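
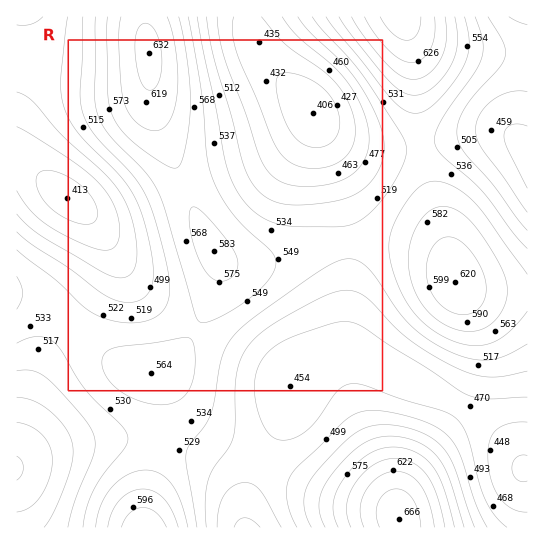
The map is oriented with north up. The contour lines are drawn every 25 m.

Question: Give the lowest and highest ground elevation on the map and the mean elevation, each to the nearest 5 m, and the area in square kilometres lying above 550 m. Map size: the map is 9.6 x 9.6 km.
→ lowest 405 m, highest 665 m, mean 520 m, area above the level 24.6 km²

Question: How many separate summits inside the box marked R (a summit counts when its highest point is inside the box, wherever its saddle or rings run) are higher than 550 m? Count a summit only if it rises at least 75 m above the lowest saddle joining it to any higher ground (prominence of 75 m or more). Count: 1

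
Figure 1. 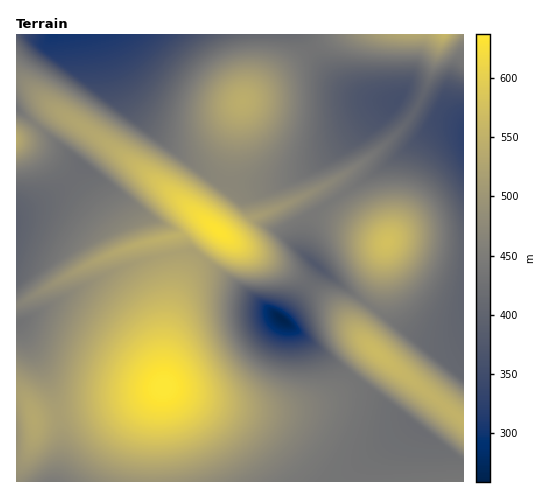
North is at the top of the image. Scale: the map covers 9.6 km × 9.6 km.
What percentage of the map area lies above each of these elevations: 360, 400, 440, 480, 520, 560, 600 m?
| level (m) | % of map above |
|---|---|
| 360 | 94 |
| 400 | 86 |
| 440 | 65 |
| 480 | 44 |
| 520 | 26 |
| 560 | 11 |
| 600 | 4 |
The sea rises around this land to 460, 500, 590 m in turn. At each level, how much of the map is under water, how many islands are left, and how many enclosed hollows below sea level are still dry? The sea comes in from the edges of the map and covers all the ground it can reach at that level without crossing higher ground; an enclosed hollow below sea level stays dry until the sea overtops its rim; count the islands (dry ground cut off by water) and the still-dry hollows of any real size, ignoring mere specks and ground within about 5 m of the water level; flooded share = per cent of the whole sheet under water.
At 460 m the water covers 46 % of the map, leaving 1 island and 0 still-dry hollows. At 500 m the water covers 65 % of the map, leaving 2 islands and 0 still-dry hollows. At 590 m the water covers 94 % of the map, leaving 2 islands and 0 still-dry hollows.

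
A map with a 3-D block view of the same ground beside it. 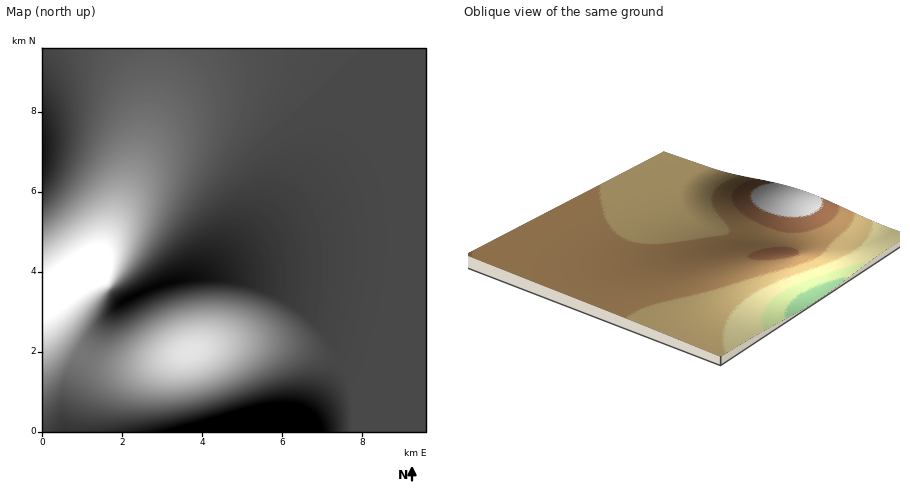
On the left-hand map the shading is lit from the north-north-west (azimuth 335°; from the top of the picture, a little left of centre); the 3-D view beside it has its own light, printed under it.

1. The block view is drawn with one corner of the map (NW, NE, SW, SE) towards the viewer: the NW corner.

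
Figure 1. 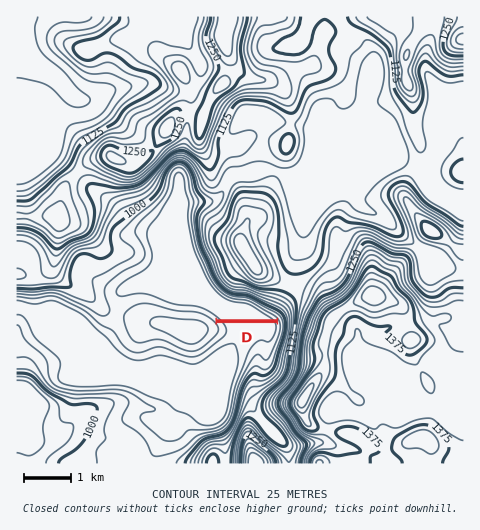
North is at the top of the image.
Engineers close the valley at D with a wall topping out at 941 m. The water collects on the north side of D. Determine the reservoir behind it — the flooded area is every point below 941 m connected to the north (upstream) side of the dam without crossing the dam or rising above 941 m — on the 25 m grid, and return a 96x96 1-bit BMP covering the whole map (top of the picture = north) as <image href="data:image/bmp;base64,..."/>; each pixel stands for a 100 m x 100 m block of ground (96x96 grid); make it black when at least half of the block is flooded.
<image width="96" height="96" href="data:image/bmp;base64,Qk2+BAAAAAAAAD4AAAAoAAAAYAAAAGAAAAABAAEAAAAAAIAEAAATCwAAEwsAAAIAAAAAAAAA////AAAAAAAAAAAAAAAAAAAAAAAAAAAAAAAAAAAAAAAAAAAAAAAAAAAAAAAAAAAAAAAAAAAAAAAAAAAAAAAAAAAAAAAAAAAAAAAAAAAAAAAAAAAAAAAAAAAAAAAAAAAAAAAAAAAAAAAAAAAAAAAAAAAAAAAAAAAAAAAAAAAAAAAAAAAAAAAAAAAAAAAAAAAAAAAAAAAAAAAAAAAAAAAAAAAAAAAAAAAAAAAAAAAAAAAAAAAAAAAAAAAAAAAAAAAAAAAAAAAAAAAAAAAAAAAAAAAAAAAAAAAAAAAAAAAAAAAAAAAAAAAAAAAAAAAAAAAAAAAAAAAAAAAAAAAAAAAAAAAAAAAAAAAAAAAAAAAAAAAAAAAAAAAAAAAAAAAAAAAAAAAAAAAAAAAAAAAAAAAAAAAAAAAAAAAAAAAAAAAAAAAAAAAAAAAAAAAAAAAAAAAAAAAAAAAAAAAAAAAAAAAAAAAAAAAAAAAAAAAAAAAAAAAAAAAAAAAAAAAAAAAAAAAAAD/+AAAAAAAAAAAAAP/8AAAAAAAAAAAAf//wAAAAAAAAAAcD///AAAAAAAAAAA////wAAAAAAAAAAA////AAAAAAAAAAAA///+AAAAAAAAAAAA///8AAAAAAAAAAAAP//8AAAAAAAAAAAAH//4AAAAAAAAAAAAD//4AAAAAAAAAAAAAf/wAAAAAAAAAAAAAP/wAAAAAAAAAAAAAP/gAAAAAAAAAAAAAP/gAAAAAAAAAAAAAP/AAAAAAAAAAAAAAf/AAAAAAAAAAAAAAf/AAAAAAAAAAAAAAf/AAAAAAAAAAAAAAf/AAAAAAAAAAAAAAf/AAAAAAAAAAAAAAP+AAAAAAAAAAAAAAH+AAAAAAAAAAAAAAD/AAAAAAAAAAAAAAB/AAAAAAAAAAAAAAA/AAAAAAAAAAAAAAA+AAAAAAAAAAAAAAAeAAAAAAAAAAAAAAAeAAAAAAAAAAAAAAAeAAAAAAAAAAAAAAAeAAAAAAAAAAAAAAAMAAAAAAAAAAAAAAAAAAAAAAAAAAAAAAAAAAAAAAAAAAAAAAAAAAAAAAAAAAAAAAAAAAAAAAAAAAAAAAAAAAAAAAAAAAAAAAAAAAAAAAAAAAAAAAAAAAAAAAAAAAAAAAAAAAAAAAAAAAAAAAAAAAAAAAAAAAAAAAAAAAAAAAAAAAAAAAAAAAAAAAAAAAAAAAAAAAAAAAAAAAAAAAAAAAAAAAAAAAAAAAAAAAAAAAAAAAAAAAAAAAAAAAAAAAAAAAAAAAAAAAAAAAAAAAAAAAAAAAAAAAAAAAAAAAAAAAAAAAAAAAAAAAAAAAAAAAAAAAAAAAAAAAAAAAAAAAAAAAAAAAAAAAAAAAAAAAAAAAAAAAAAAAAAAAAAAAAAAAAAAAAAAAAAAAAAAAAAAAAAAAAAAAAAAAAAAAAAAAAAAAAAAAAAAAAAAAAAAAAAAAAAAAAAAAAAAAAAAAAAAAAAAAAAAAAAAAAAAAAAAAAAAAAAAAAAAAAAAAAAAAAAAAAAAAAAAAAAAAAAAAAAAAAAAAAAAAAAAA="/>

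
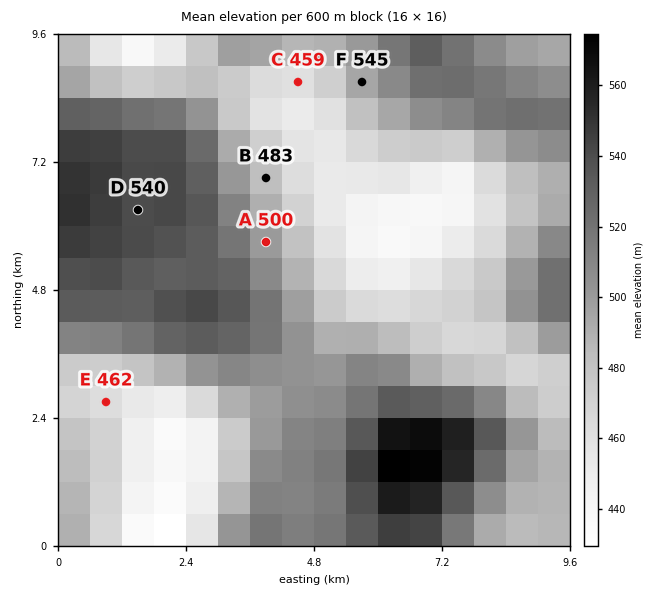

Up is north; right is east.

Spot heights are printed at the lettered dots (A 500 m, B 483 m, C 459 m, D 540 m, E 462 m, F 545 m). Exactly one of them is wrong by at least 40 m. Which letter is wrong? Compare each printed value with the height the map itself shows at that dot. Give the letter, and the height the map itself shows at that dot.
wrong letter F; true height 495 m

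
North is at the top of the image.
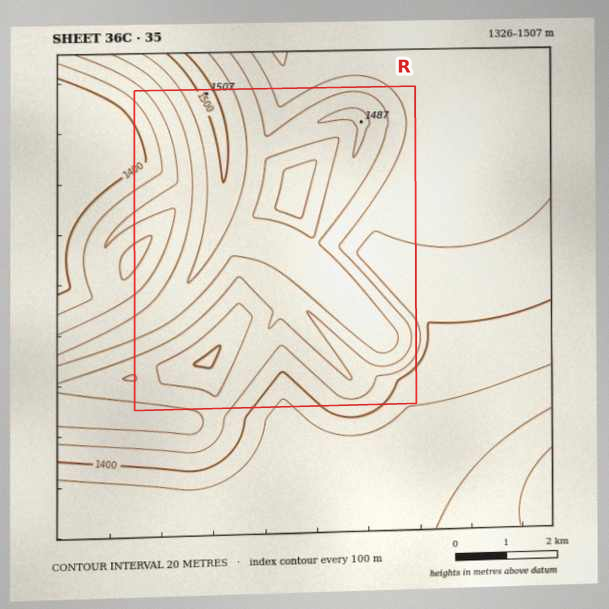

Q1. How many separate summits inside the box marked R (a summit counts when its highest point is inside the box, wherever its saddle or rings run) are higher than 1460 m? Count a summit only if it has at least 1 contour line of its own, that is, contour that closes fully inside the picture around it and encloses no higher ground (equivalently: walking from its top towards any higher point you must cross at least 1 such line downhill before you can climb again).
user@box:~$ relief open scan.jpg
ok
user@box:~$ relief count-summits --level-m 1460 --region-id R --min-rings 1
1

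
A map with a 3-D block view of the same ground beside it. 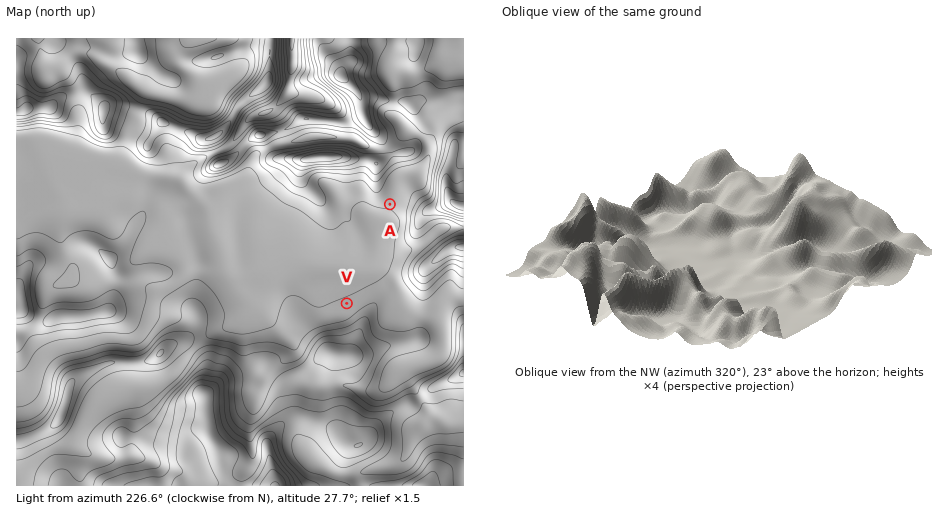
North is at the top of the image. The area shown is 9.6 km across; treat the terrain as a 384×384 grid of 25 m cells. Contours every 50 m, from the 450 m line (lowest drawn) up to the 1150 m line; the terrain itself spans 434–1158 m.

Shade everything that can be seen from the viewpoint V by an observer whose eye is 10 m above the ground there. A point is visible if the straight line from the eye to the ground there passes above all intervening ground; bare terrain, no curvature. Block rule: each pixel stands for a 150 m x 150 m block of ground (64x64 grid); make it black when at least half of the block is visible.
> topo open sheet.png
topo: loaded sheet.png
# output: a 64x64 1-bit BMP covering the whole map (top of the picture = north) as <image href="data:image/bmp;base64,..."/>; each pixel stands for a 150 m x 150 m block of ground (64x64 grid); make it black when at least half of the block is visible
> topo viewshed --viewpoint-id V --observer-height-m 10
<image width="64" height="64" href="data:image/bmp;base64,Qk0+AgAAAAAAAD4AAAAoAAAAQAAAAEAAAAABAAEAAAAAAAACAAATCwAAEwsAAAIAAAAAAAAA////AAAAAAAAAAAAAAAAAAAAAAAAAAAAAAAAAAAAAAAAAAAAAAAAAAAAAAAAAAAAAAAAAAAAAAAAAAAMAAAAAAAAAAwAAAAAAAAADAAAAAAAAAAcAAAAAAAAAB4AAAAAAAAAHgAAAAAAAAAfAAAAAAAAAB8AAAAAAAAAPwAAAAAAAAA/AAAAAAAAAB8AAAAAAAAAH4gAAAAAAAYfvAAAAAAAB5/8AwAAAAAH//wPAAAAAAP4AB8AAAAAAHgAP4AAAAAAOAD/wAAABAA8AP/AAMAEAHwB/8AAwAQAfAH/4ADAAAB8Af/wAOACADwA//jA4APAP+D//8BgA/5/////wDADDn3////gMAcAOf////AAB8B5////+AAZwHn////YAAD48f///8AAAH3x////wAAAfeH//7/HAAA84f//P/8AAD/h/////wAAH+D///+MAAAP4P/n/4wAAABwf8f7CAAAADwfz/oIAAAAHx///xgAAD4P////mAAAPgPP/8fcAAc8AcAAA/wAPhwAwAAAHAH+GAhgAAAc/4wIBgAAIBj/DAACAABgCP8MAAAAAEAMfg4AAAAAAAQkBgAAAAAABAAAAAAAAAAAAAAAAAAAAAAAAAAAAAAAAAAAAAAAAAAAAAAAAAAAAAAAAAAAAAAAAAAAAAAAAAAAAAAAAAAAAAAAAAAAAAAAAA=="/>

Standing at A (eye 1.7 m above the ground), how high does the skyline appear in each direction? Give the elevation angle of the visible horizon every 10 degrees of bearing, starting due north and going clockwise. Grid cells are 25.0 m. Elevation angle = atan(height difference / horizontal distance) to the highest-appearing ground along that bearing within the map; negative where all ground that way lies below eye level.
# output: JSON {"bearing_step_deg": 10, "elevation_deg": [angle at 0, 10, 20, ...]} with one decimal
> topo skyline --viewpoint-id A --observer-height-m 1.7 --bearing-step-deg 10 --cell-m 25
{"bearing_step_deg": 10, "elevation_deg": [8.3, 7.8, 7.6, 4.6, 5.2, 8.6, 11.8, 14.7, 16.3, 16.7, 14.9, 14.6, 13.3, 11.4, 9.2, 8.5, 5.7, 3.3, 2.5, 3.6, 4.2, 3.4, 4.0, 2.1, 1.5, 0.9, 0.8, 1.8, 2.5, 4.9, 9.6, 11.5, 10.5, 10.2, 12.3, 10.9]}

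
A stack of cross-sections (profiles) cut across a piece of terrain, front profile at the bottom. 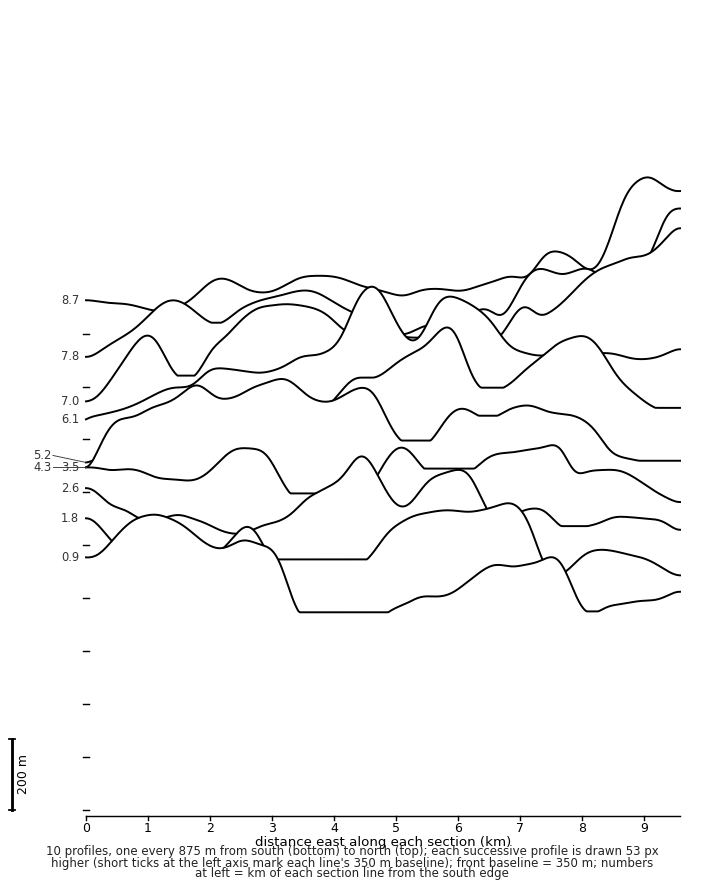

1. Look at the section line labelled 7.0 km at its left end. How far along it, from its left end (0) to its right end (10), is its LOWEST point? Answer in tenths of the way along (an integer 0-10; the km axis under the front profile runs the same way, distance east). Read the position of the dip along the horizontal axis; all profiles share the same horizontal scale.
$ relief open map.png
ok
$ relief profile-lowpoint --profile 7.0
0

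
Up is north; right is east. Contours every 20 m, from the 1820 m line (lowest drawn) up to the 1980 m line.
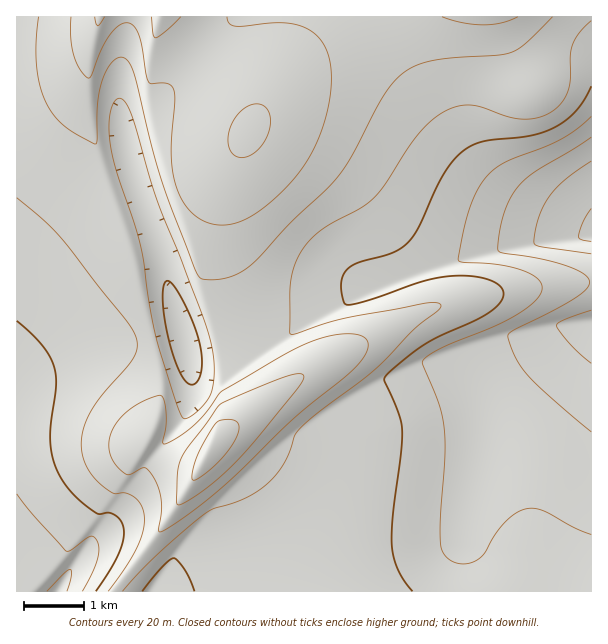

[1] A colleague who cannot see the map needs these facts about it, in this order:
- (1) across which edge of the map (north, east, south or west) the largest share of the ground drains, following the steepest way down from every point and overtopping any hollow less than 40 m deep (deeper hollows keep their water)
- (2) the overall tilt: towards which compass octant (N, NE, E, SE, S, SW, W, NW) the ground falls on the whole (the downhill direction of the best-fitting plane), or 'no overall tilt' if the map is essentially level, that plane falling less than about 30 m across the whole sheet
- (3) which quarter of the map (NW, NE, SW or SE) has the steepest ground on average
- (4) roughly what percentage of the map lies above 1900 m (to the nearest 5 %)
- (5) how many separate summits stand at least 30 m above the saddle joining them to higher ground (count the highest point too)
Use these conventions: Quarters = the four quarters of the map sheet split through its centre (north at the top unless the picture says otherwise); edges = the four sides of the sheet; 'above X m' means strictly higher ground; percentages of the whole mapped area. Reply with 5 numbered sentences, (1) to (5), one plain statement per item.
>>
(1) The largest share of the runoff leaves by the eastern edge.
(2) Overall the map slopes down towards the south-east.
(3) The steepest ground, on average, is in the south-west quarter.
(4) Ground above 1900 m makes up about 70 % of the sheet.
(5) There are 2 summits with 30 m or more of prominence.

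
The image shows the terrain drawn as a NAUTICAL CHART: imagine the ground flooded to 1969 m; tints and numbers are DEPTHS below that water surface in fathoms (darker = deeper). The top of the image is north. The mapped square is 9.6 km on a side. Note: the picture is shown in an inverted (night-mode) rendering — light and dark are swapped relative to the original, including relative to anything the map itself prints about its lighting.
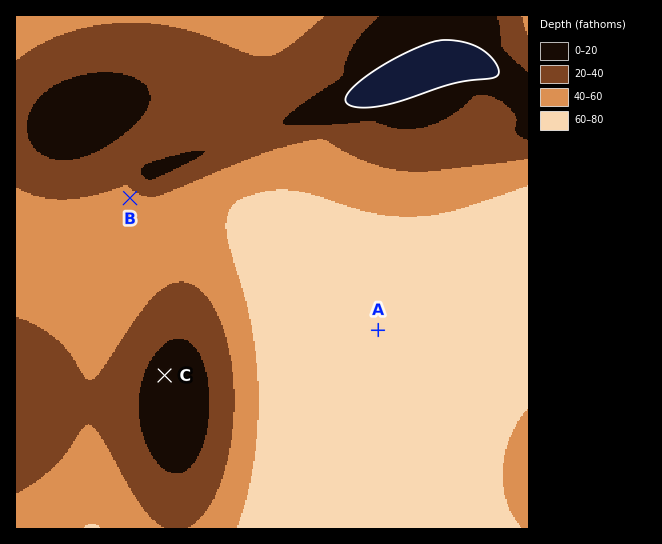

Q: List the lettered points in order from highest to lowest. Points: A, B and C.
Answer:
C B A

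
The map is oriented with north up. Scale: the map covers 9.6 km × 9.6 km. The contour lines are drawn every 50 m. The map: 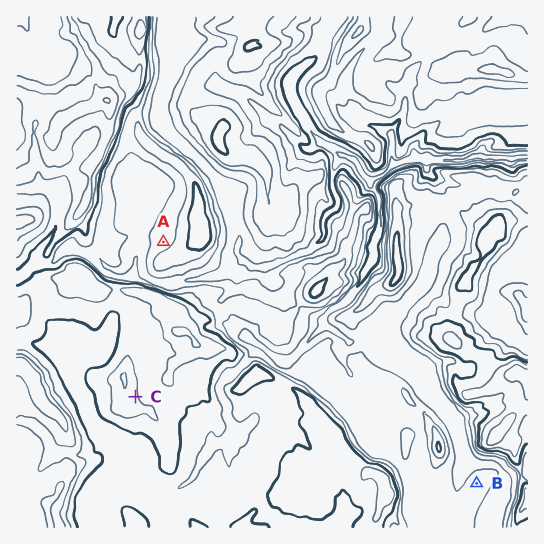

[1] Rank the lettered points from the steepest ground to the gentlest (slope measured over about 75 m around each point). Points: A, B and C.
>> C A B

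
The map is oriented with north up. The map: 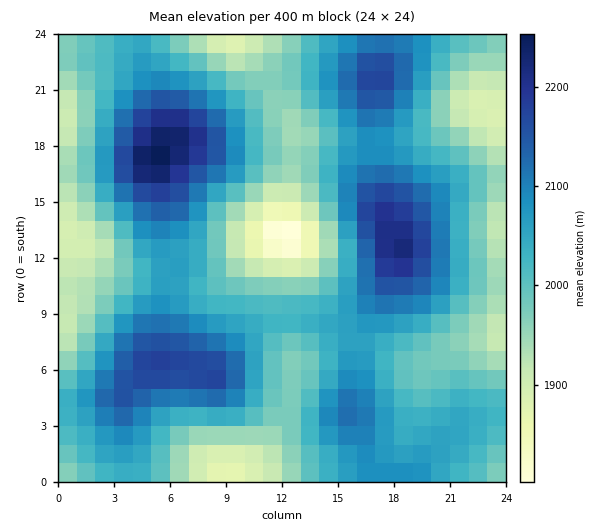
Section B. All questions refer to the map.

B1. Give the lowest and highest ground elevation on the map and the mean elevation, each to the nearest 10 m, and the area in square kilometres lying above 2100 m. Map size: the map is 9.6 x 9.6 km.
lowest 1790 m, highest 2260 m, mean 2030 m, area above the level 19.8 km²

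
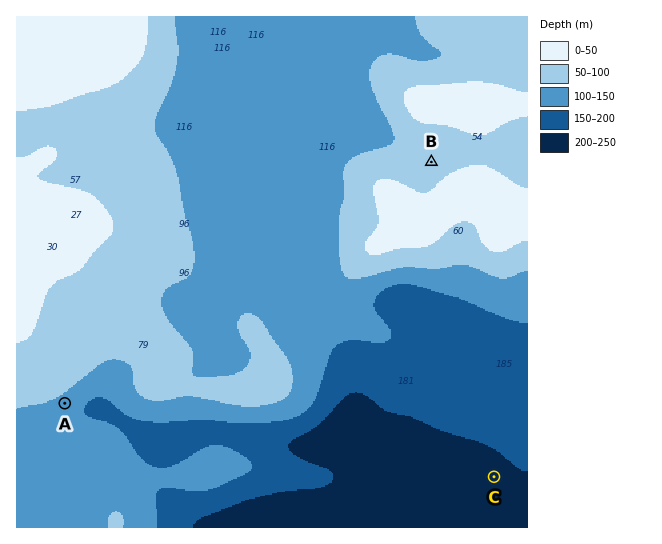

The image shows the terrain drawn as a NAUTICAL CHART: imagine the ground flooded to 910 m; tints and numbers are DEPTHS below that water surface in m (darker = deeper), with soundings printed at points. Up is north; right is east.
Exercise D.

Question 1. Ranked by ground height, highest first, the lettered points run B A C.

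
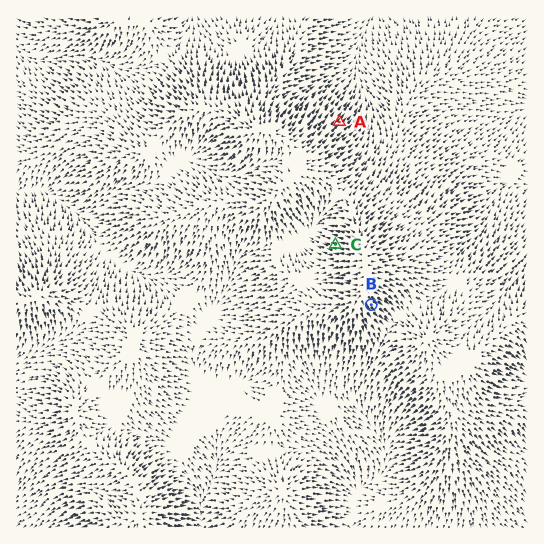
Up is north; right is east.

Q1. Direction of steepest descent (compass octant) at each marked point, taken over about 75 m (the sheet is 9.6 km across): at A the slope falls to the NE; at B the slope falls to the SE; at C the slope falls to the W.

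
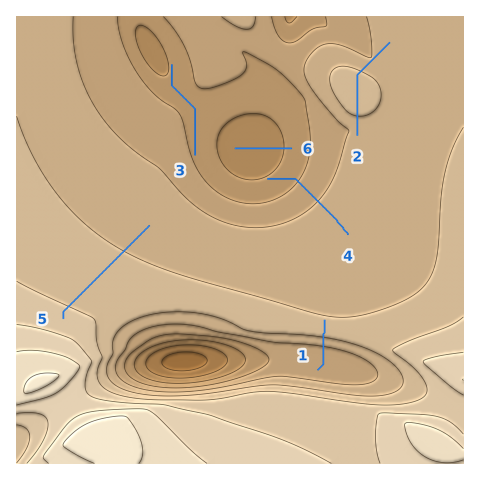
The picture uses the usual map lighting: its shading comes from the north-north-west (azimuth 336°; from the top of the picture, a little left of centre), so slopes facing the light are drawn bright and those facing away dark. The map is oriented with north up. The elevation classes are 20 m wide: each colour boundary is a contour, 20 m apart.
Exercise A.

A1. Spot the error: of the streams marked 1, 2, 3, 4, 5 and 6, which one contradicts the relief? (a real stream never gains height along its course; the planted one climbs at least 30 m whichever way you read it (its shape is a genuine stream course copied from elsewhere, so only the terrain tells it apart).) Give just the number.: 2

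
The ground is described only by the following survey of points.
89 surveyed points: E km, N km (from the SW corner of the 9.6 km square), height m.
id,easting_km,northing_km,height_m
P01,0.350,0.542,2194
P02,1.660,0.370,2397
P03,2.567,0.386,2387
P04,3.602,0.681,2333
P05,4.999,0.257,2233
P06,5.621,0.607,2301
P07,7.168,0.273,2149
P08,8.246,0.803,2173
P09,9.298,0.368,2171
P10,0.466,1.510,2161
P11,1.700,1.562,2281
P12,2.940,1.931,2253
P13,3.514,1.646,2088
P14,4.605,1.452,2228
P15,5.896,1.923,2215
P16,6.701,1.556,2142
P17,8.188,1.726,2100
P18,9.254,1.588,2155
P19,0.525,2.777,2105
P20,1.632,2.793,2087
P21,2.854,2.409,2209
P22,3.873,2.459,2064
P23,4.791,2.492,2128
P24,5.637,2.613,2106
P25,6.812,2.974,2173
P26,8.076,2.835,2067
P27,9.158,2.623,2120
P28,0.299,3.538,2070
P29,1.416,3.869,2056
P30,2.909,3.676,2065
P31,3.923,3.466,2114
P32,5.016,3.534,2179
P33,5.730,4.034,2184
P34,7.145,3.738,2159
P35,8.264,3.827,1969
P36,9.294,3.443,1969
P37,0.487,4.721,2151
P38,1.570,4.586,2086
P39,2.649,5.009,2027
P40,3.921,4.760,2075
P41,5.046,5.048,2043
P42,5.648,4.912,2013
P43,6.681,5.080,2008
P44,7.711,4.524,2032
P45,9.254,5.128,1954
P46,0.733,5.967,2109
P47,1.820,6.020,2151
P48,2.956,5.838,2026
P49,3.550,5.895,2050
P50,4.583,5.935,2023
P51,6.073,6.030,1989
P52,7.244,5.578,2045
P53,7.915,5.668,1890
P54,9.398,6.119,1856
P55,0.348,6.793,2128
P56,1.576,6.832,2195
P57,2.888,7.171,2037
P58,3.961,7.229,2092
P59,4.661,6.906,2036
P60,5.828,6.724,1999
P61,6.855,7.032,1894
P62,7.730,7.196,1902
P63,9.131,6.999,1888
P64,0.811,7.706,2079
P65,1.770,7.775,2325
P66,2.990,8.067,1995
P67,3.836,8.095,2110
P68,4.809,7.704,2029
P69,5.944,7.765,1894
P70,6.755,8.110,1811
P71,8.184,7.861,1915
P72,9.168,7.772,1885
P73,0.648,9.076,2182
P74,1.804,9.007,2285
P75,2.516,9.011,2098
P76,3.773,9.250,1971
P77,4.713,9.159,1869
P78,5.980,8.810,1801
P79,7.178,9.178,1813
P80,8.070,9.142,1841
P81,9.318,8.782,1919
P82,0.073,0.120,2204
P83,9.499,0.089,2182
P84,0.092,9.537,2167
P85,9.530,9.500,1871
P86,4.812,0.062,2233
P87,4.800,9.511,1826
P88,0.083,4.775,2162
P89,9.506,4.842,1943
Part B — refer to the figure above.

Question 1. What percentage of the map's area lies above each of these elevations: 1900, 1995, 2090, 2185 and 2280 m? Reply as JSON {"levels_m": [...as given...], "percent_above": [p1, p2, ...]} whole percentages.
{"levels_m": [1900, 1995, 2090, 2185, 2280], "percent_above": [88, 77, 46, 16, 7]}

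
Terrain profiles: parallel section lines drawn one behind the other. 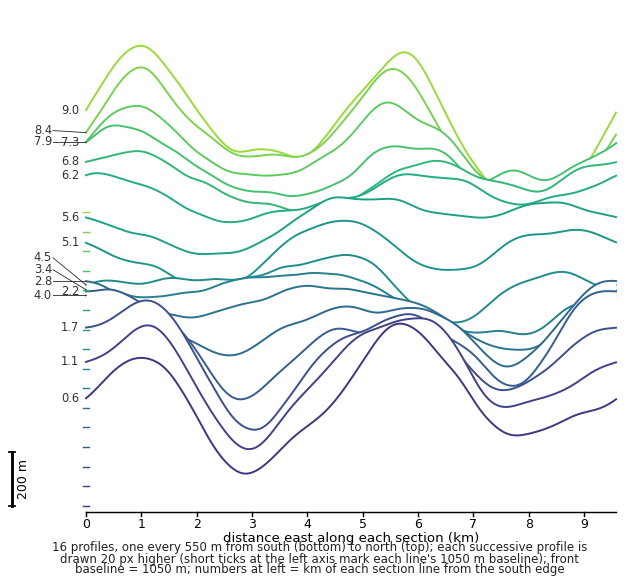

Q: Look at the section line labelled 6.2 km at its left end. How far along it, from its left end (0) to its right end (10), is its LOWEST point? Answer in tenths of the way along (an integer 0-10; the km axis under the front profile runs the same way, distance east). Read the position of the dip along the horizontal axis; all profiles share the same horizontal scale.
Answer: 3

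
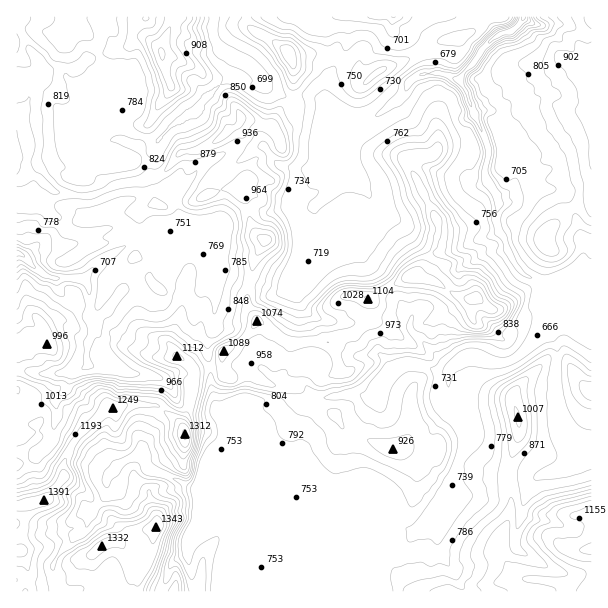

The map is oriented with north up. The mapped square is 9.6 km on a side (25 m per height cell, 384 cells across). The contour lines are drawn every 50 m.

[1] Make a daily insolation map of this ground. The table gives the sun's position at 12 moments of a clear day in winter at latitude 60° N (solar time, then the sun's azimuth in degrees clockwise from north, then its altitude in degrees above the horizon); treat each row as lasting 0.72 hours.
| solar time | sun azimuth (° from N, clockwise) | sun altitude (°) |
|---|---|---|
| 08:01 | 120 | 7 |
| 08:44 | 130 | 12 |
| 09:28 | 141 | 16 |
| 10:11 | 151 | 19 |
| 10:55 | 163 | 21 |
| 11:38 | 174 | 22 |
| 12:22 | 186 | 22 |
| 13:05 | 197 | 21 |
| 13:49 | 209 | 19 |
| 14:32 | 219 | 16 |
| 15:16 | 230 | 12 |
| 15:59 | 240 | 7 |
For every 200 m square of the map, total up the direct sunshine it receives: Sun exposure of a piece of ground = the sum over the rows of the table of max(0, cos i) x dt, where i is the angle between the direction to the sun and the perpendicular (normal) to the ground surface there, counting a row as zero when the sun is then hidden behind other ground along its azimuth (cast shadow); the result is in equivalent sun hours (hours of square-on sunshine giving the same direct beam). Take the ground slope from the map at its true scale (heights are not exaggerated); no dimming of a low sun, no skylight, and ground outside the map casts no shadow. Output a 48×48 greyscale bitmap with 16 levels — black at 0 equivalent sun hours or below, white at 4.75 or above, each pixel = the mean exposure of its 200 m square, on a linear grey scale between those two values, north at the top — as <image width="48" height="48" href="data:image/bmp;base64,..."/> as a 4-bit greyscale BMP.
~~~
<image width="48" height="48" href="data:image/bmp;base64,Qk32BAAAAAAAAHYAAAAoAAAAMAAAADAAAAABAAQAAAAAAIAEAAATCwAAEwsAABAAAAAAAAAAAAAAABEREQAiIiIAMzMzAERERABVVVUAZmZmAHd3dwCIiIgAmZmZAKqqqgC7u7sAzMzMAN3d3QDu7u4A////AFd3qYiJq0ZXh4iIiImIiIhUMxV5qqqXZalnm6mJnVM2h3iIh3eJiIZUIiVVZUMmiNmmi8upi6Mll3eIiId4iYZURImYcxXO7niWEm3IircjiXd4iIh3eHhVVmZ3dK3aiFVDIBE2m8tSSHd3iIh3d1VlZlRVZnl0NHmGMRERN62mRnd3eIiIdneYdlQzRTIWmN7+giIAEkWWZnd3d3iIiJmqh2QzNEVmZ0e7h0AAEBV2d3d3d4mYh3ial3ZWZCEQAAAI2iEzQjSGZ3d3d4iZmImauHiYhTIAABAFlERFECnnZ3d3iIiqqru6qnh4dlQhADATVndiJs24Z3d4iImrvN26q4dmeHZUMkIji6rLaL7rhnd5mYmrzMuYmYVWerh2ZlZEXdzquLy7t3d4mYiaqFRnVWZni8l2indEN+7by3ZXd4h3mpmYUyNWUUZ4mph3mWZTU23N7JJHV3iZmamGU0VmM1d5qXd4moUiMUVYlyBaiXZ4mZUkVWd2VWd5l2d3rXVCEiAAAAB6vu3/7K25h2ZohnZmVXd3mxAAAAAAAARZnduXit3//HVWhmZSEWl3glVUIAAABJuWd2d5mIZ2rbYhaFVCEBaGQbvKUiEViakzW7iJqoiHVa//y5ZnYhFEEnmXUzNmVmEREoqrq8yqzN7pzv7e2TECI0VVd0ZWUwESEBvZIAEmnNla3v//p4ZEVTdGZGRDEAIzI2dyEAJXiYeHm82u+3mFV1IiOHdUIRRENGMAACnLvKiZeMzbnId3h0EiVVhkWYZUVmUxERJZl4re7rdzAoZ4mEIREleYmGd2ZleWQzEAACr/6RATISaIiBA6ulWah2ZmZnmpZEMQAAJGQxACM1vbiQOYvbVZhnZWeJnclVQxAAEQIzESNHvvuMt1R82DVXdnd3nvllVDISIRV0ElVIqoqe2quHiHZ2Znd4lmZmZmVUMjaZdTNFZ4isz8ZVaLypiJh4QBRmZmZVNHmGZmRUNZre+2eIiJvuzuu7ZDRWZmVVaaczNFI0M1m2Z83duXVkiv/9q3ZmZWZnm8UzRERWQzacqlITndyHZDWZh8hmZmZ4mpVFQzmIdniHhDRVITatl0ZDZlh2Vmd4u2Vmd3qod4mXZXd3ZUQG63R0NUiXZnibyYzaiUiYiIiImGd3eJg0i/2JVM6nZ3d3Y0a7mDeIeZmId3d3iWRUECnsyqeHd2VCEAJHdGh4mamHZ3d4dny1EAJrvIWId3ZEIRQ1MoeIiamYd3d4d3SqYzUnYhR4d4hzNFRGQkWImZmViJl4h3aOyFNSEANneKupNFRXNpmJh2eHeZd4h3dr+3UgABepmr/rpFRDOaiYmIiGaniId3eqZsgiNFncqZe/1xERSYmJmaqTdnipd3nKvXQzRp3KqHU4z8mdMWiZmahmcxJHrMu5dERHrNx4mFUwBL3coTRVV3VnI1UzVaxlWIab36IhI0NCEkiqtxABRCZXVnd3dnUVl1WbxgAREjI1NmVFe3EBEUN4mYd4eHZWm5VWIAE0VDEBE1VERr1AaImQ=="/>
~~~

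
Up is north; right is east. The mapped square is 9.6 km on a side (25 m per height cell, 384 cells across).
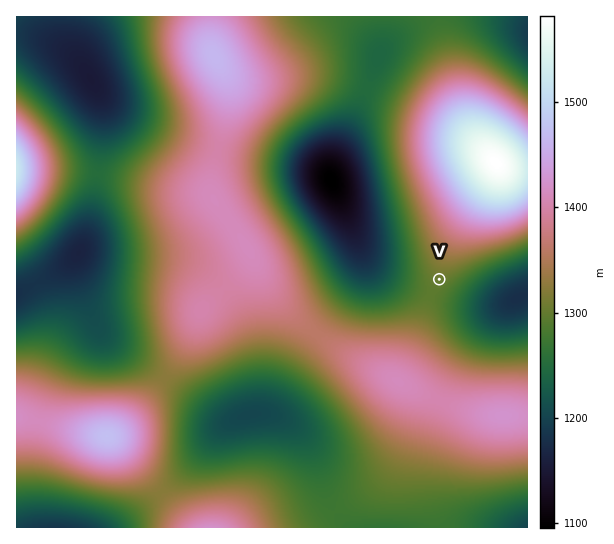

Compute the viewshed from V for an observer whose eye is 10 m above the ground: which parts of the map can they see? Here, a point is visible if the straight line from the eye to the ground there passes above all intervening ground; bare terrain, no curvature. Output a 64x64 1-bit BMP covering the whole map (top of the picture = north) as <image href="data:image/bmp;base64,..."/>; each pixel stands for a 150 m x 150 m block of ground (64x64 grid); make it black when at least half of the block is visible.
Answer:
<image width="64" height="64" href="data:image/bmp;base64,Qk0+AgAAAAAAAD4AAAAoAAAAQAAAAEAAAAABAAEAAAAAAAACAAATCwAAEwsAAAIAAAAAAAAA////AAAAAAAAAAAAAAAAAAAAAAAAAAAAAAAAAAAAAAAAAAAAAAAAAAAAAAAAAAAAAAAAAAAAAAAAAAAAAAAAAAAAAAAAAAAAAAAAAAAAAAAAAAAAAAAAAAAEAAAAAAAAAAwAAAAAAAAAHgAAAAAAAAA8AAAAAAAAAAAAAAAAAAAAAAAAAAAAfgAAAAAAAAH/AAAAAAAAB/8AAAAAAAAf/wAAAAAAAH//AAAAAAAB//8AAAAAAA///wAAAAAAP///AAAAAAD///8AAAAAA////wAAAAAP////AAAAAB////8AAAAAP///BwAAAAB///4BAAAAAP/4/gAAAAAA/+A+AAAAAAH/wB4AAAAAAf+AH4AAAAAB/4Af/wAAAAP/AA/+AAAAA/4AD/4AAAAH/gAP/gAAAAf8AA/+AAAAD/wAH/4AAAAf+AAf/AAAAB/wAB/8AAAAP/AAH/gAAAA/4AA/8AAAAH/gAD/gAAAAf+AAH4AAAAA/4AAAAAAAAD/gAAAAAAAAP+AAAAAAAAA/8AAAAAAAAD/wAAAAAAAAP/gAAAAAAAA//AAAAAAAAD/8AAAAAAAAP/4AAAAAAAA//gAAAAAAAD/+AAAAAAAAP/4AAAAAAAA//gAAAAAAABwMAAAAAAAAHAAAAAAAAAAIAAAAAAAAAAAAAAAAAAAAAAAAAAAAAAAAAAAAAA=="/>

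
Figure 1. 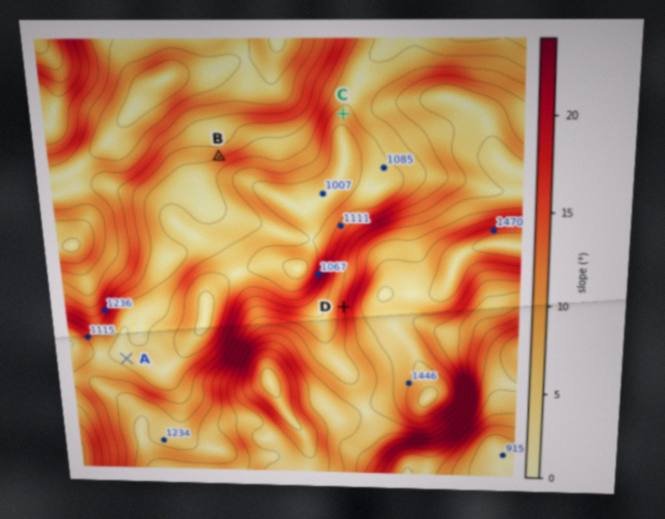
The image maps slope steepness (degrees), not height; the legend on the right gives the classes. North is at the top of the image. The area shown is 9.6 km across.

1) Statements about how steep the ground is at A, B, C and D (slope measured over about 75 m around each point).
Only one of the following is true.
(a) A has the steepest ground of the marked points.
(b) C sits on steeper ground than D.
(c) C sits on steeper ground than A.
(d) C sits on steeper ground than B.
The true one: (c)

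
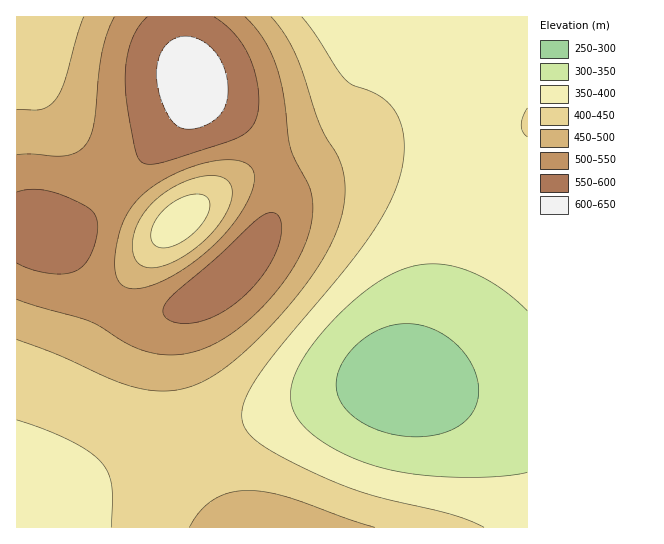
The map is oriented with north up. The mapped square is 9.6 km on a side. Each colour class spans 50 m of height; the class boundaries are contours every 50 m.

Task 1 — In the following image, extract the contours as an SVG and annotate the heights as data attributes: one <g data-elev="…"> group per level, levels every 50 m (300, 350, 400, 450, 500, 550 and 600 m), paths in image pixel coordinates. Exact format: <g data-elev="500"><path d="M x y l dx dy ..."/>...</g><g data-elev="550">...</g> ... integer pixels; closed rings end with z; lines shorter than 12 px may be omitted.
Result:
<g data-elev="300"><path d="M411 437l-28-5-24-11-10-8-7-8-4-8-2-10 1-10 4-11 6-11 8-9 11-9 11-6 12-5 12-2 13 0 13 3 12 5 12 8 11 10 8 11 6 13 2 12 0 11-3 10-6 10-7 7-11 6-11 4-14 2z"/></g><g data-elev="350"><path d="M527 472l-34 5-48 0-40-4-35-9-33-14-27-17-9-10-6-8-4-10-1-10 3-14 7-16 11-19 16-19 20-21 20-17 19-12 17-8 15-4 15-1 14 1 16 4 18 7 16 10 16 11 14 14"/></g><g data-elev="400"><path d="M484 527l-29-12-80-19-44-15-37-18-29-16-15-12-7-10-1-8 1-10 3-10 7-14 21-29 70-84 28-37 21-38 7-17 3-17 1-15-1-13-3-12-6-11-7-8-8-6-26-11-7-5-9-11-23-36-12-16"/><path d="M17 420l28 9 25 12 19 10 12 11 7 11 4 12 0 14-1 28"/><path d="M159 247l-6-4-2-9 3-11 8-12 12-9 13-6 12-2 8 4 3 5-1 8-5 10-7 9-10 8-10 7-10 3z"/><path d="M527 108l-4 9-2 8 2 6 4 6"/></g><g data-elev="450"><path d="M375 527l-89-30-20-5-17-2-19 3-16 6-14 12-11 16"/><path d="M17 339l39 15 50 23 21 8 27 6 24-1 25-9 28-18 35-32 33-38 22-31 15-29 8-27 1-25-6-23-14-23-7-14-22-66-11-21-14-17"/><path d="M147 267l-7-2-5-6-2-6-1-10 2-9 4-11 12-18 19-15 22-11 22-3 8 1 7 4 4 9-2 13-7 15-12 16-16 15-18 11-16 7z"/><path d="M84 17l-19 64-8 17-7 7-8 4-25 1"/></g><g data-elev="500"><path d="M17 299l73 22 35 21 16 8 16 4 17 1 25-5 26-12 26-20 26-28 17-24 12-24 6-23 0-20-3-14-14-26-5-12-7-53-8-31-12-25-18-21"/><path d="M133 289l-8-2-7-6-3-10 0-13 3-19 5-16 6-13 10-12 11-9 15-10 17-8 17-7 16-3 15-1 12 2 8 4 3 5 2 6-4 17-13 23-17 21-23 21-24 16-23 10z"/><path d="M114 17l-6 14-6 19-3 21-5 51-3 13-5 9-8 8-12 4-49-1"/></g><g data-elev="550"><path d="M180 323l18-1 20-7 19-13 18-17 15-21 9-21 2-18-1-7-3-4-8-1-11 6-40 37-49 43-6 10 1 6 6 6z"/><path d="M17 263l14 6 18 4 14 1 12-3 8-5 7-10 5-14 3-15-2-9-3-7-7-5-17-8-15-6-13-2-12-1-12 3"/><path d="M147 17l-9 11-7 15-5 19-1 20 3 28 8 43 5 9 9 2 19-3 65-22 14-8 7-10 3-12 1-15-3-17-5-16-7-14-8-12-11-10-11-8"/></g><g data-elev="600"><path d="M184 129l15-1 16-9 10-12 3-16-3-20-8-17-7-8-8-5-8-4-8-1-12 3-9 7-6 12-3 15 3 18 6 19 9 13z"/></g>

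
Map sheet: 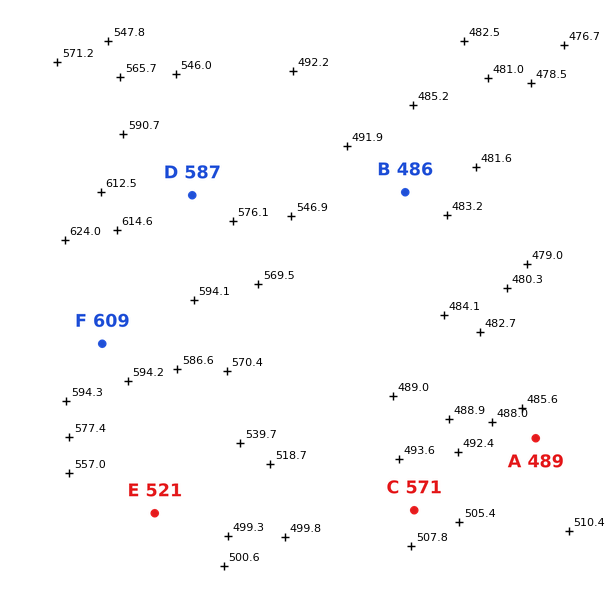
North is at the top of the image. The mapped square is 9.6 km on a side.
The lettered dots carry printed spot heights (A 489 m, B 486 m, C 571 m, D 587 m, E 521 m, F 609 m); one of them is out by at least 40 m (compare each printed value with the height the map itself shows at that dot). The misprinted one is C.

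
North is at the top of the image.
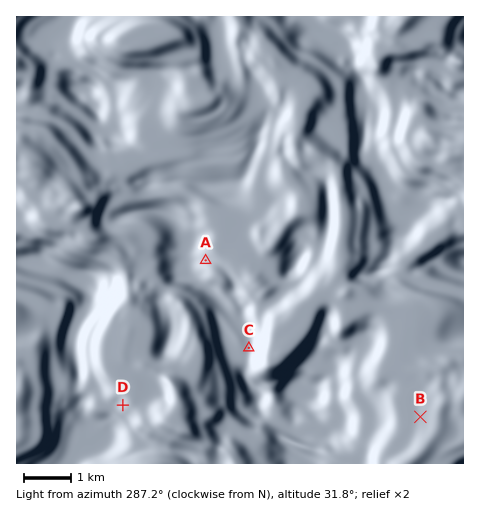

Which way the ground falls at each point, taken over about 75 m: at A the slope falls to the W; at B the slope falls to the W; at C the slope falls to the W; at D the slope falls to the SW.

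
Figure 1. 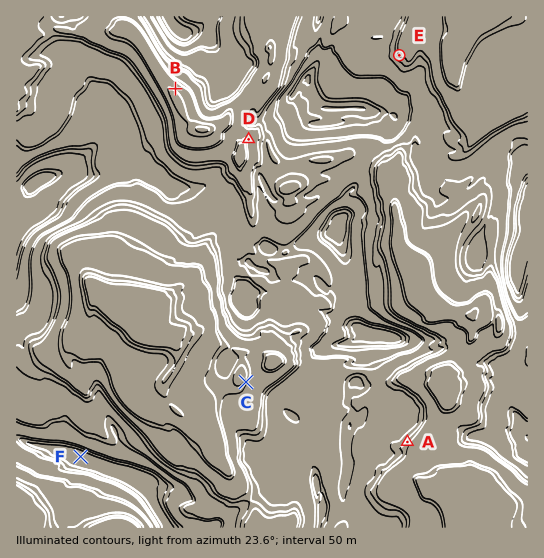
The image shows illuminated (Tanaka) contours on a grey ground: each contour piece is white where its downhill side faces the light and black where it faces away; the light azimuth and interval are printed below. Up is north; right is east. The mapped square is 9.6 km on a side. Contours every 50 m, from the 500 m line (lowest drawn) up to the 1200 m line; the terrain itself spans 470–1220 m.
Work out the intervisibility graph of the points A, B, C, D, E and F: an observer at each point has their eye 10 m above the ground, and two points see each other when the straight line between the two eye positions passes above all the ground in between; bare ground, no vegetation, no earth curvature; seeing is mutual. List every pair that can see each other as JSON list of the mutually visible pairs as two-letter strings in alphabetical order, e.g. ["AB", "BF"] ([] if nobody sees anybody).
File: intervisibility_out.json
["AC", "AD", "BE", "CE", "DE"]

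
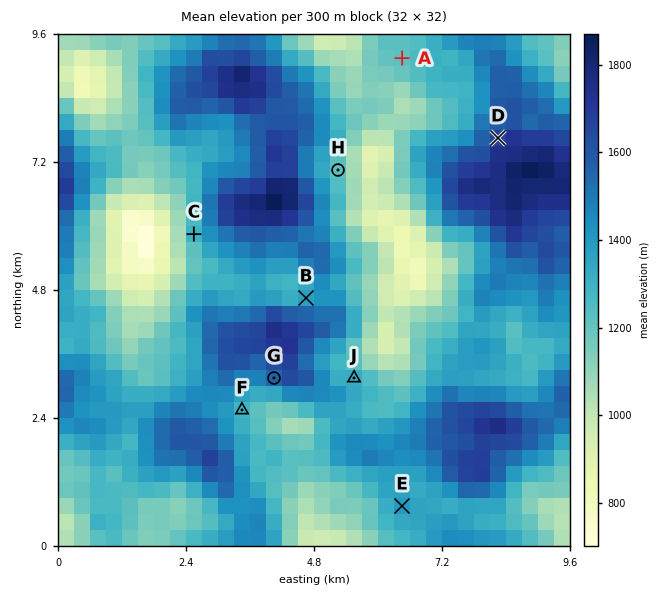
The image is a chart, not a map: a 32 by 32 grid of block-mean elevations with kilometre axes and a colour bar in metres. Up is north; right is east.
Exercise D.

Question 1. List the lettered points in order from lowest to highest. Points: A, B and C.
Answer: A C B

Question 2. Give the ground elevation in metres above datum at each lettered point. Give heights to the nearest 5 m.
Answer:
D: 1690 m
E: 1405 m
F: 1295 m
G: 1570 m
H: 1230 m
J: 1345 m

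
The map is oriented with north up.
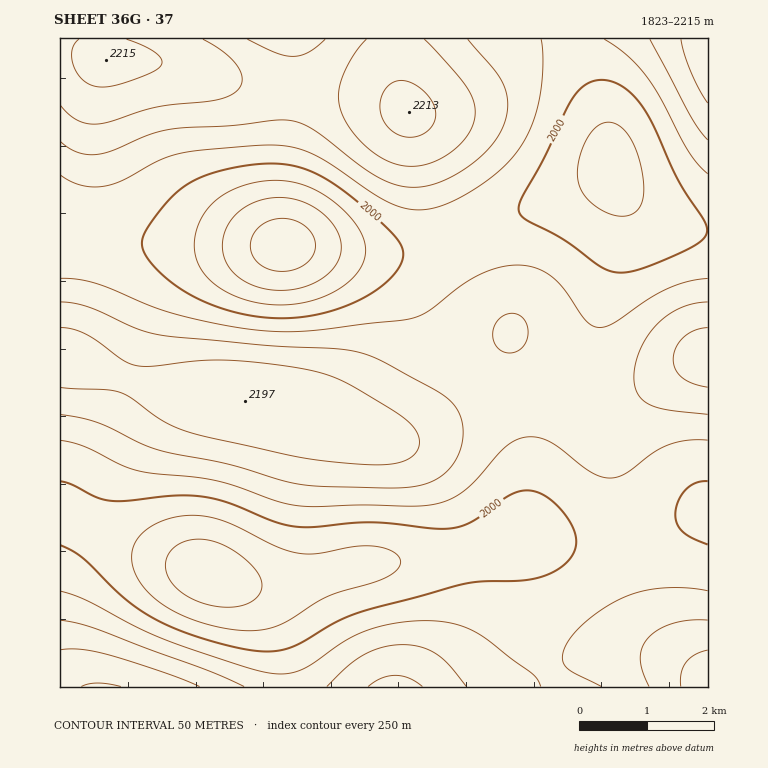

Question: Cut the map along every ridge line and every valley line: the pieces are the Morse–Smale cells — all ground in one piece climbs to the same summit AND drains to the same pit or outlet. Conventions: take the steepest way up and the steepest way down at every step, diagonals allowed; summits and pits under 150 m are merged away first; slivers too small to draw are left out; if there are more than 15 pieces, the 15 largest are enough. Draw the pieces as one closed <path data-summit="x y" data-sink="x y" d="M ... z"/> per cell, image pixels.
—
<path data-summit="106 60" data-sink="283 245" d="M708 38l-648 0 0 194 29 6 49 3 2 2 115 2 1 1 33-1 74 8 44 0 32-7 83-35 49-17 27-14 13-11 1 5 12 21 19 17 27 12 24 5 14 0z"/><path data-summit="245 401" data-sink="283 245" d="M611 169l-13 11-27 14-49 17-83 35-32 7-44 0-74-8-33 1-1-1-115-2-80-10 0 124 9 1 91 32 36 7 35 1 46 7 106 34 14 0 12-3 23-16 52-50 20-25 6-11 2 1 0 3 7 11 21 21 27 18 17 9 19 5 24-4 59-33 22-8 0-127-38-6-27-12-19-17-12-21z"/><path data-summit="245 401" data-sink="209 573" d="M512 334l-28 36-40 40-29 22-18 7-14 0-15-3-46-17-45-14-46-7-35-1-29-5-98-34-9 0 0 154 5 1 55 27 76 27 16 9 29 8 27 2 34-5 64-17 54-3 44-7 31-9 23-10 14 0 17 5 25 4 27 0 26-4 35-10 46-19 0-153-22 7-59 33-24 4-19-5-30-17-14-10-21-21z"/><path data-summit="99 687" data-sink="209 573" d="M708 512l-46 18-35 10-26 4-27 0-25-4-17-5-14 0-23 10-31 9-44 7-54 3-64 17-34 5-27-2-29-8-16-9-76-27-55-27-5 0 0 174 648 0z"/>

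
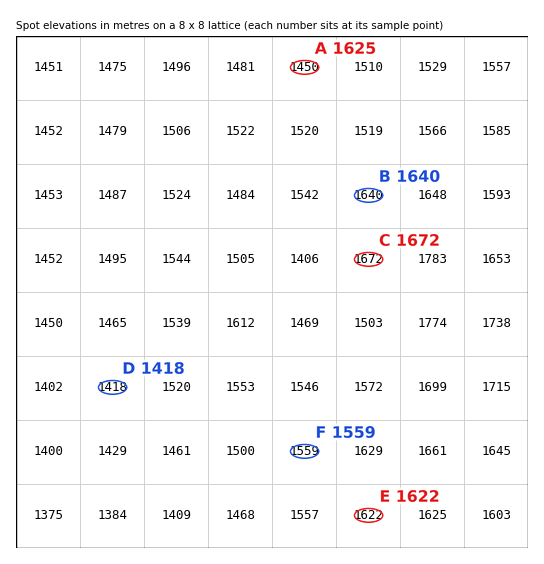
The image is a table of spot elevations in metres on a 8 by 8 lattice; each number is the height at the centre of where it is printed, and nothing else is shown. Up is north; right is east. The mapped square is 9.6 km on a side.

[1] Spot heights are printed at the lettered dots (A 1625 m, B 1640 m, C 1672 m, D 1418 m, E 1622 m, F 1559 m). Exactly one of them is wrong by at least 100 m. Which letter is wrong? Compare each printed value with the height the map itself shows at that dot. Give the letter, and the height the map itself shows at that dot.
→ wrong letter A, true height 1450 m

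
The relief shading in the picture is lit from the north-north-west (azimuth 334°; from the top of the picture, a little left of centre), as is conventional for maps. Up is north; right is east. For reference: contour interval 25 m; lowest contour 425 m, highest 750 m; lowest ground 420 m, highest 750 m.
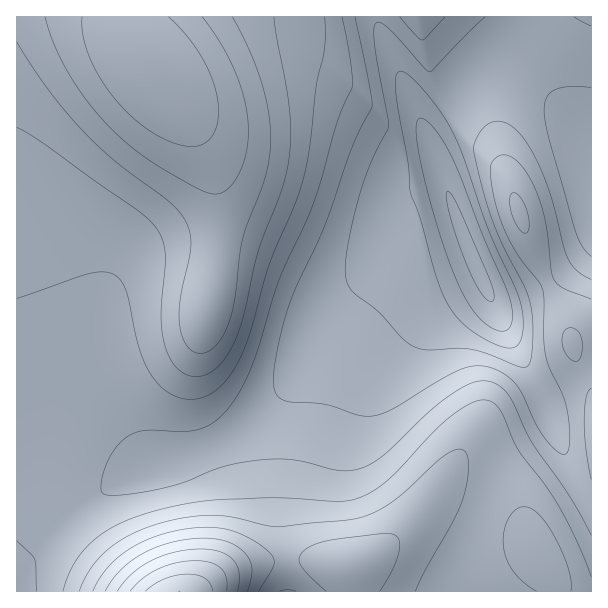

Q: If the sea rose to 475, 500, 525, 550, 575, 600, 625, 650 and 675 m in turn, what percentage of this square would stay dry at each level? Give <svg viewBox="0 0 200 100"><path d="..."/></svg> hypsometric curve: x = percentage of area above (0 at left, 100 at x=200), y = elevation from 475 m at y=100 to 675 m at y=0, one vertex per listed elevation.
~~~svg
<svg viewBox="0 0 200 100"><path d="M187 100l-22-12-21-13-24-13-34-12-31-12-21-13-16-13-8-12"/></svg>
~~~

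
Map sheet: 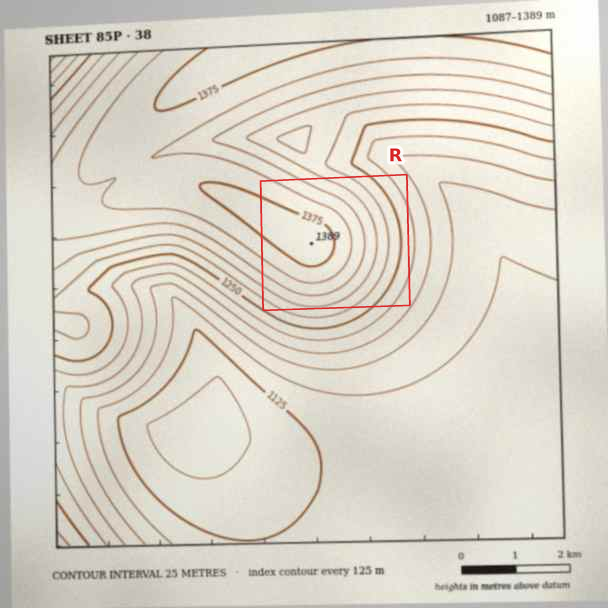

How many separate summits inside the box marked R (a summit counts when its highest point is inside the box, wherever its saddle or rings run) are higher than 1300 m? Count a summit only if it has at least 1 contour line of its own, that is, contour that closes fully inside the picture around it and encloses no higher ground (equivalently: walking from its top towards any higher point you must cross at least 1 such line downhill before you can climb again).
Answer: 1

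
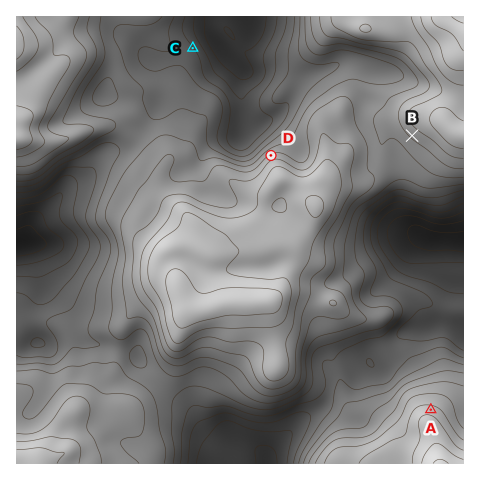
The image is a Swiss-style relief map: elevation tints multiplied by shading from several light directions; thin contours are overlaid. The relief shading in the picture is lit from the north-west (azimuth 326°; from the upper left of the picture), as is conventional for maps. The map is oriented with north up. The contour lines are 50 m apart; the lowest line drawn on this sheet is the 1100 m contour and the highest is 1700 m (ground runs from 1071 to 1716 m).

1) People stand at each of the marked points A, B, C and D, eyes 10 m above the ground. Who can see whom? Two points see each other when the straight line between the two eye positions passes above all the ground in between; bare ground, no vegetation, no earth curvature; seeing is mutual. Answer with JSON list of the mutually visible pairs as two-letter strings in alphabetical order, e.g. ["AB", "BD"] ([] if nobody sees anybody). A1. ["AB", "CD"]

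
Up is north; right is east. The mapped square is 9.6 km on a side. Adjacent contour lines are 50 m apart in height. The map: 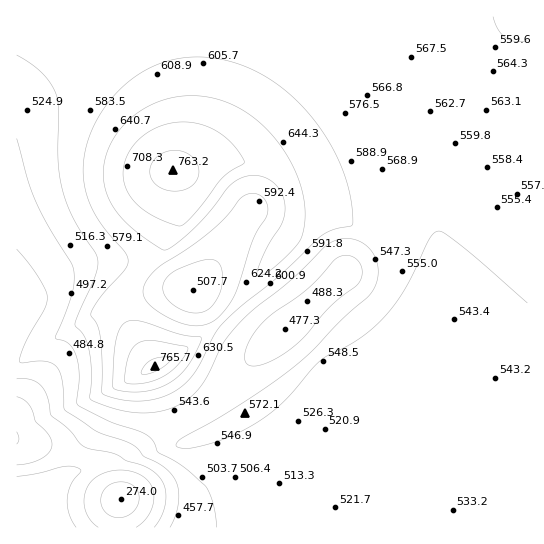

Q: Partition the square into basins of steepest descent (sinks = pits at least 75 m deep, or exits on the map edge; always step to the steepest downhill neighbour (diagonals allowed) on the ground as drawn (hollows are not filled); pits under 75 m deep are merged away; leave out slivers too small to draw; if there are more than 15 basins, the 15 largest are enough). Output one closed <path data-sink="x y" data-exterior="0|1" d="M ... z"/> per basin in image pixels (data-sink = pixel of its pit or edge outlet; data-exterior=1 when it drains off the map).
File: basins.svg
<path data-sink="121 499" data-exterior="0" d="M527 16l-511 1 1 344 8-2 81-51 41-39 16-24 12-30 1-33-2-11 23 0 38-10 15 0 13 4 11 7 13 15 4 12 0 19-7 16-31 49-18 23-24 23-24 19-29 17-39 19-7 6-7 21-20 36-9 23-22 9-3 4-3 14 0 18 3 13 477-1z"/><path data-sink="193 290" data-exterior="0" d="M250 161l-15 0-28 8-34 2 3 11 0 25-7 24-22 38-32 32 21 40 18 26 19-10 24-16 38-35 26-35 28-48 2-24-4-12-13-15-11-7z"/><path data-sink="17 438" data-exterior="1" d="M115 301l-90 58-9 3 1 166 34-1-3-12 0-18 4-16 24-11 5-15 24-44 7-21 7-6 34-17-17-26z"/>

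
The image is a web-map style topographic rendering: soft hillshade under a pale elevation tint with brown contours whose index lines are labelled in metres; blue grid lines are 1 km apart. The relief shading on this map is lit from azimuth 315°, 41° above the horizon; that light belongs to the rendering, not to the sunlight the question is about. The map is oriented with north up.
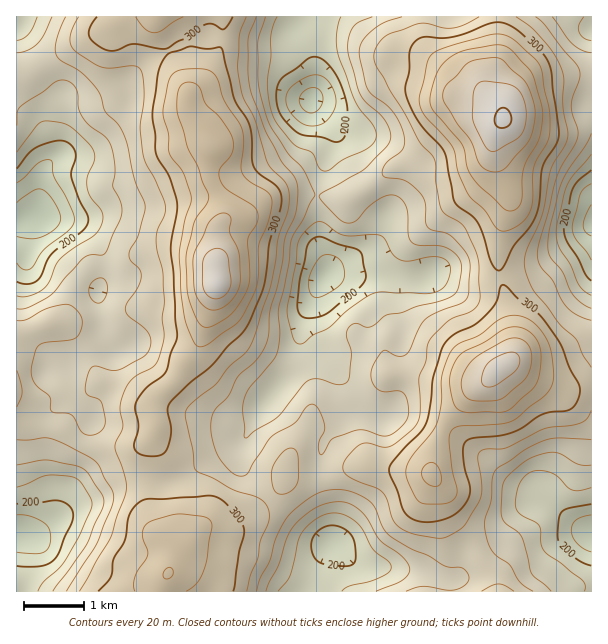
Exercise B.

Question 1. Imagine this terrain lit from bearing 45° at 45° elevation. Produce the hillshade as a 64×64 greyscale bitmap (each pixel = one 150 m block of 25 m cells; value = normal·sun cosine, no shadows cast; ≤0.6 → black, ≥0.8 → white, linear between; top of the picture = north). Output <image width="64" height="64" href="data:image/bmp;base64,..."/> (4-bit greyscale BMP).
<image width="64" height="64" href="data:image/bmp;base64,Qk12CAAAAAAAAHYAAAAoAAAAQAAAAEAAAAABAAQAAAAAAAAIAAATCwAAEwsAABAAAAAAAAAAAAAAABEREQAiIiIAMzMzAERERABVVVUAZmZmAHd3dwCIiIgAmZmZAKqqqgC7u7sAzMzMAN3d3QDu7u4A////AJh3d3d4iHd3d4iIiau6mIiHiJqqqqmqqYh4ms3dy6mqmYiHZ3d3d3d4iYiJq6qZmYiZqqmZmJmYh3eKzMy6qquqqYdmZ3d3d4mZmZmqqZqpmaqpiIdmZ2Z3Z4q7u6qrzLu5dmZmd3d3iZmZmZqqqqqrqphmVDRVVnd4q7u7u83cu6hmZmZ3d2d4iZqZmqq7qrupdlQyI0VWd3mrqru8zdyqhlZmVmdmZ3iJmpiaqqqqqodlQiEjRVZ3ibqqu7vMzIdVZmVVVVZ4iZmpmaqpqqmYdlMhEjRFVneKqqu7q7u6VUVmZVVVVomZmqqauqmZmHdkMiIjNEVWeJqqvLuruohERmZmVVVnmZqqqqu6qpmHdlQyIjMzRWZ4mqu7uqqXZUVWZmZURWiaqruqu7qpmId2VDMzRDRWZniZq7upmXZVZnd2ZUM0aJq7uqq8u6mHd3ZUQzNDNFVWiqq8upmHZVVnd2ZUIjVomqqqq8zLmHeIh2VDNERERGi7vMupmHZmZnd2VUMjRWeJmImrzLqHd4mZdURFVURFi8zMypiHdmZmdmVEMzRVZnd3iau7qHZ4mql2Zmd2VWeszMyod3ZmVVZ2ZURERVVWZniZq7qYd3iaqXd3eJh2eKvMuodnZmVVZmZmVVVmZVZniaqqqqmHeJqph4iauYd4m7uoZmZmZVVmZmZmeId2ZneaqqqqqYeJqqmIiazKiIiauoZVZmZVVWZnd3eZmHZmaJq6qqmZiImqmYmavMqId4mXVEVWZlVFVoiIiamXZVVoq7qqmZmZmZmZmZq7qYdlZ3VERFZ3ZVVnmZmZmYZVRXm7qZmZmqqYiImqmamHdlRWVEREV3dmVniZmZmIdlVWiamYiImqqYd3iaqZh2ZlREVEREVnd3Z3iZqpmIh3ZmeIiIiIiaqYiHiaqph2ZmVEQzNERnh3eIiZu7qYiHd3d4iIiHeJmYiId5qqmGVWZURDNFVnd3iZmarMuYmHeIiImYiHeImYiId3mqmHVWd2ZUNFZmd3iaqqu8uYiYeJqZmYdnd4iIiIh3iZmHdmeIh2RFZ3eIibu7u7upiId5qpmZdWeIiId4iImZmId2eJmXZUV4iJmrzMzLupmId4mpiIdlZ3eIiImZqqmId3d4mYZlVomZmrzdzMupmHd3iZh4dlVmZniImaq7mIh2d3iZhmZ4mqmave7dyqmHZniZh3dlRVRFZ3iaq8upmHd4iZmHd4mqmZrN7u3Kqpd4mZmHdlVVQzRmeJq8zLqph4mZmYeIiamYms3u7bu6mZqqqpd2ZmUyNFZ4m7zcy6mImYiZiJmaqYiaze7cvMuqqqq7l3d3dTEjRXmrvMzLqYiZmaqaqqqod4q83czN26qZmrqHd3d1IRI1eaq7zMupmZmaqqu7qYZWebzMvN3buYiKqXd3d3UgEkaau7zMy6mYiJqqq7qXVEV5q7u83duoZomYd3d3ZCATWbzMzMzLqYd3iZmamHZDRXmru83d26dWeIh3ZmZUIBNpvM3czMuYZmZ3d4iHZTNFeau8zd3qlmeIiYdmZlMQJHq83czdypdVVmZmZmVDIjV5q7zd7tqXeIiZh2d2VCI2is3czN3KhkRWZmVVVDIRNHmqvN3u2pmJmZmHd3ZUQ0aKzMu83bl0M0VWZVVEMiI1aJm83e7aqpmJmHd3dmVERoq7qqvLqGMjRWZmVVVEM0RneKze7cqpmHd3ZndmZlRGiamZq7qYYyRXeHZVVVRDNFZ4rN3cyZh2VVVWZ2Z2RFeJmqq7u6hkNXiIdlVlRDMzRniszMu4h2QzM0VmZmVFZ4mru7vMuWRWeIdlVVRDMzRGeb3cy6d2UzIzRmZVVEVWeau7vN3JdneId2VVRERDNFaLzdzLp3ZDMzRXZVVEREVpq7vN7cqZiIiHZUREVDNEZ5vd3LqHdlRERndlRURERXmrvN7tzLqZmYdlVVVDM0Voq93LqHiHZVVnd2VFQzRFiarN3d3cupmZh2ZndkIjRWirzLqYeId2Zmd2VEQzNEV4mszN3dy5mZmHeId1MiNFaJq6qZiIh2ZlVVVURDNFRXibzM3uy6qZmYiIdlQiIzV4iZmZmZiHZVREVURERFVWiavM3v7Lu6mZh3dlQhESNWd4mqqpmYdlRDRERFVEVWeavN7//tzLmId2VUMhERI1Znmru7uqmHZUNEVVVURFaKrN7//+3bmHdlQzIRERI0Vnmrzd3LqYdlRFVmdkNEZ5q87///7cqHZUMyIQESNFVnirze7suYdmZVZnd2REVoms3///7cuHZTIiIQEiNWZnibze7tuod3d2ZmeHZERWirze//7cuXVCEBIiIzRWZmeave/9ypd3iHZVZ3dURFebvN7u7bmHUyEBJERFVWd3eavO/+y5h3iHZUVnd1VFabu83d3bmHZCEAJFVWZVeHeKq97u3LmYiIZURFZmZVaKu7zd3MqHdkMhEkZmZlZ4iJq83e3cupmYdkREVWZmZ5q7vMzMuoh3VCIjVmZmZoiJqrzd3u3Lqph2RERVZmZnmaqqu8y6mYdlMjRWd2Z4mZq7vN7u7dzKmHVERWd3ZVeImZmrzLqph2VDRmeId4qru7vN7u7u3dmHZVVWd3ZUV4iJiJvLu6mHdlVneJmJq8y7u83u7u7cx3ZmVmd3dlVnd3h3mqq6qId3ZniJqpq8zLqrze7d7cundmZmZ3dmVWd3d3eJqrqYiHd3iZmqqszLuqq93d3cqZ"/>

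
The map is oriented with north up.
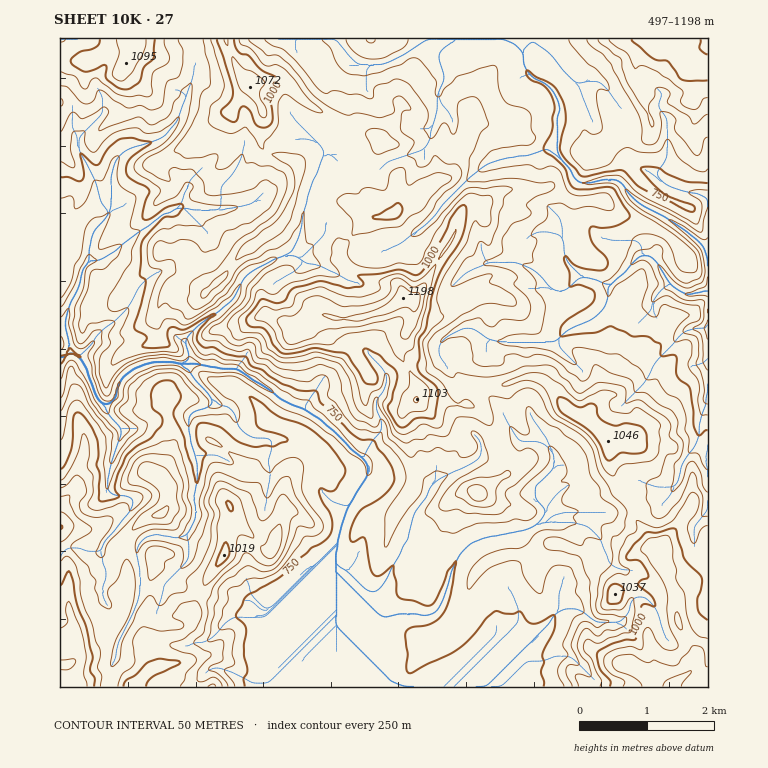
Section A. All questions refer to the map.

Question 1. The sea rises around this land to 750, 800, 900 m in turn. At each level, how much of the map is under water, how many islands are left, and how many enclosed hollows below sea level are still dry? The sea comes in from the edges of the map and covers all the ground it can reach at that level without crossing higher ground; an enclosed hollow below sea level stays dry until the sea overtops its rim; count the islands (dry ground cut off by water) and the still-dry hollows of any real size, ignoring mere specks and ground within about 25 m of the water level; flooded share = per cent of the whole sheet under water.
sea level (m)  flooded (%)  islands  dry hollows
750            22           0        0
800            39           0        0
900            68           2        0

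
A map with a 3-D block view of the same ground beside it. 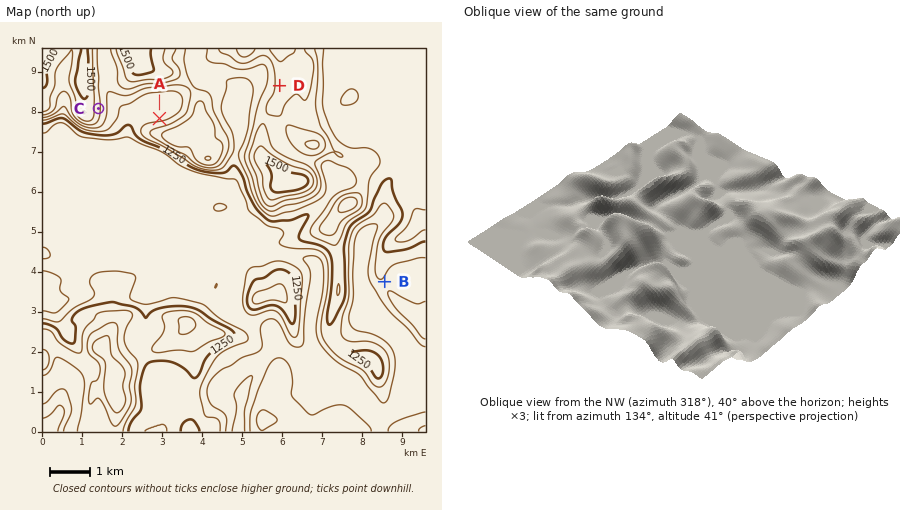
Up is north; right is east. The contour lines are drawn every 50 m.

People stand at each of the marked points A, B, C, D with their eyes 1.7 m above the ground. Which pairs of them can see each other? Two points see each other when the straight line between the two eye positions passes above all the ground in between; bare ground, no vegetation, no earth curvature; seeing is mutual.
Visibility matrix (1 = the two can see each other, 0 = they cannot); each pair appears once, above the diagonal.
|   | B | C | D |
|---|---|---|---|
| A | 0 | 1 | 0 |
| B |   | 0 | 0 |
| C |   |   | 1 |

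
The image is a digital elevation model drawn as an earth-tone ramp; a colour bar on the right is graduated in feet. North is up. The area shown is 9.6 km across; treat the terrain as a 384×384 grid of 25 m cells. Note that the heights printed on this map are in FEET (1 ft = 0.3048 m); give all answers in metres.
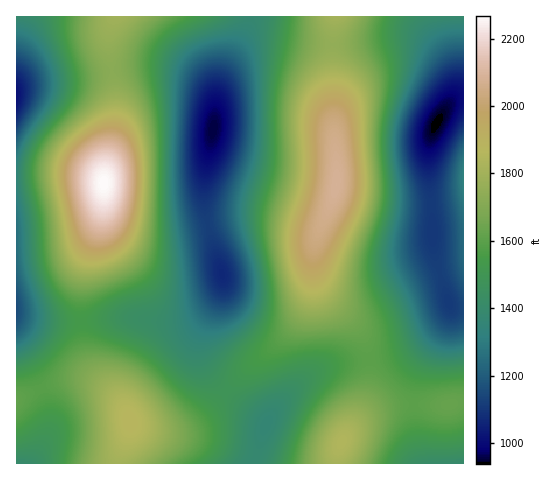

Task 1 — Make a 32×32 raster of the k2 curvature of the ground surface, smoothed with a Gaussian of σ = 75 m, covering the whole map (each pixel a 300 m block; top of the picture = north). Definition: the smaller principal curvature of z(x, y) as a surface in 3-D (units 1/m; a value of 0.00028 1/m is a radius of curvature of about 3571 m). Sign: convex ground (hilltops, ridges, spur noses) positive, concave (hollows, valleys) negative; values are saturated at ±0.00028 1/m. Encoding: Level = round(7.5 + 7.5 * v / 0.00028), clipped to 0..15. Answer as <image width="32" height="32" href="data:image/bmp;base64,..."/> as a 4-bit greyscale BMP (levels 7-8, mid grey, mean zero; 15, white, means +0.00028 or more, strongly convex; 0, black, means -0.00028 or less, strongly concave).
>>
<image width="32" height="32" href="data:image/bmp;base64,Qk12AgAAAAAAAHYAAAAoAAAAIAAAACAAAAABAAQAAAAAAAACAAATCwAAEwsAABAAAAAAAAAAAAAAABEREQAiIiIAMzMzAERERABVVVUAZmZmAHd3dwCIiIgAmZmZAKqqqgC7u7sAzMzMAN3d3QDu7u4A////AFQ1d3d4d3h1QzV5mYdUVndkNGZ4mYd4hkIkeaqXVFaIdTNWeamHd3dTI2mql1RXmYZDVomphmZmVCJHmYdUV5mGRFaJmXZVVVUxJGd2ZWeZdlVniZl1RFZnUyJFVnZmiGZnd4mHVERneHUyNFZ2VWZVeId3dVVVZ4h3VERWZkRFRGd2ZVRWVFZ3ZmZVZ3ZDMyNERDM0VlM0VVZ3ZmiHUyIjMzIiNGZTIjNFeGZoiHQRJERDM0VmUxASRnh1V4hjETZmZVRFZmMAE1eIdUV3UxFGiHd2VWdjABRomHVEVkMSRoiIh2VmUQAmiZmGQzRDIkaIiJhlVTEBNoqphlQzMyNGd4iZdUMQAkaKmHd1MiIjRWd4mYZCACRWeYh4h0IRI0Z3iamGQQAlZ3h3ialSABNXiaqql0AAJXd2Z4mpUQATZ4m7uphQACV2ZWeJmVEAA2iavLqYUQAUZVZneIdRAARomqqph2IAA1Vmd4h2UQADV5mYiHdjAAJWeIiIdlIAAiVmZmZ3ZBABR4mZmYZTAAASMzRVZ2QgAUaJmamHZCAAAiMzRWZkIQE1eIiZh2VCABI0REVVVDISNWd3d3d2VCEjVmZlVUMzMjRmZVVnZlQyM1eIdlVERUM0VmVERWVUQ0RXmYdlVWZUM1dlVERVRFVURpiHZmZ3ZTNGd3ZlVUVm"/>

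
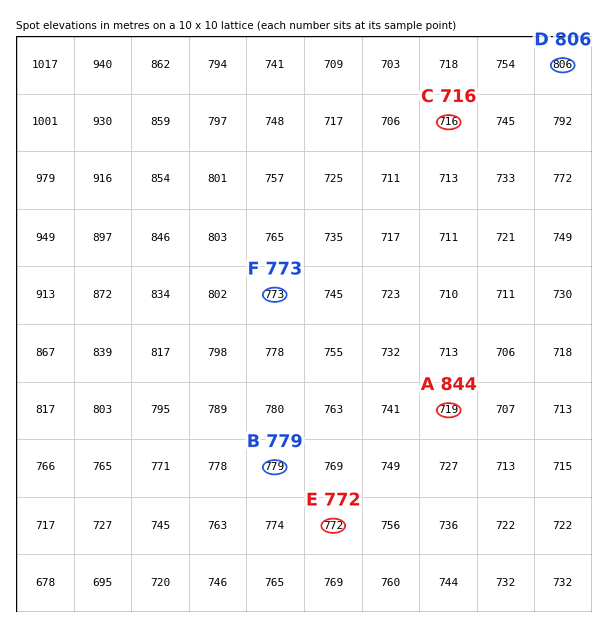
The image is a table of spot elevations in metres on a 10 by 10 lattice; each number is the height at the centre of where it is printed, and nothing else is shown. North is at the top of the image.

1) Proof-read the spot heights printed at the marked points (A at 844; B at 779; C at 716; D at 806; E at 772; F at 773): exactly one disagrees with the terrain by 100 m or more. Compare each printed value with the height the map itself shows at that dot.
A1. A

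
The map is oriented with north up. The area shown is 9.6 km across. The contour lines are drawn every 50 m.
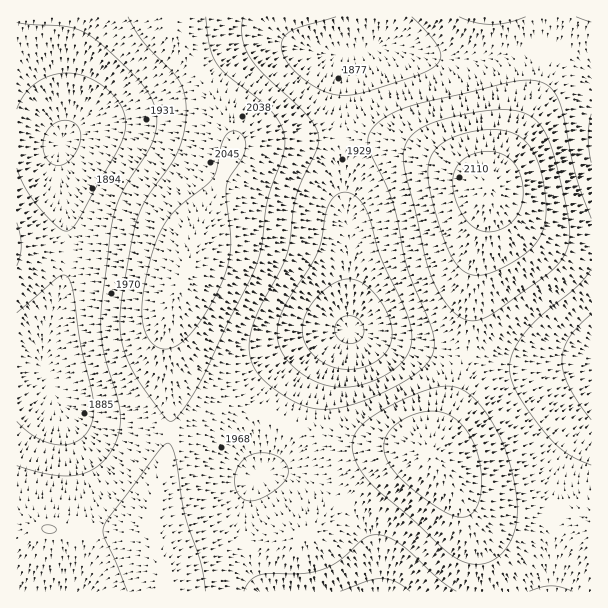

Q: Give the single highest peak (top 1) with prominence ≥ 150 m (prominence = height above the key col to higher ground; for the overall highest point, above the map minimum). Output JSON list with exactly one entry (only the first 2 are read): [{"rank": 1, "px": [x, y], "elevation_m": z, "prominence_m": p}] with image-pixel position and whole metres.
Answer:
[{"rank": 1, "px": [489, 188], "elevation_m": 2134, "prominence_m": 341}]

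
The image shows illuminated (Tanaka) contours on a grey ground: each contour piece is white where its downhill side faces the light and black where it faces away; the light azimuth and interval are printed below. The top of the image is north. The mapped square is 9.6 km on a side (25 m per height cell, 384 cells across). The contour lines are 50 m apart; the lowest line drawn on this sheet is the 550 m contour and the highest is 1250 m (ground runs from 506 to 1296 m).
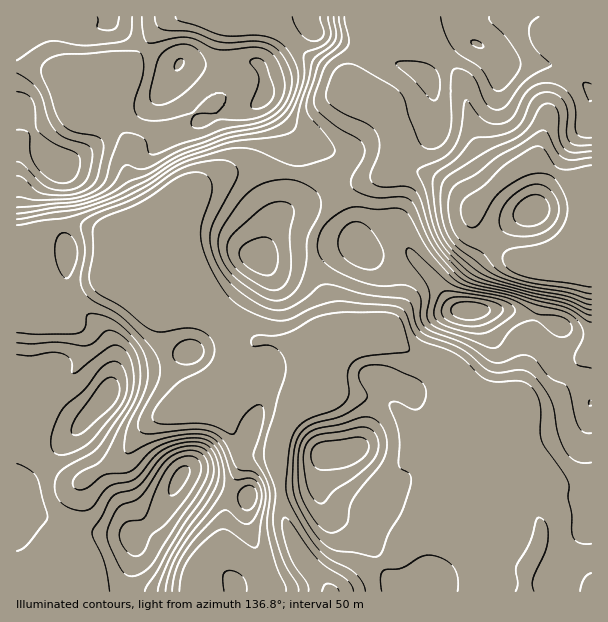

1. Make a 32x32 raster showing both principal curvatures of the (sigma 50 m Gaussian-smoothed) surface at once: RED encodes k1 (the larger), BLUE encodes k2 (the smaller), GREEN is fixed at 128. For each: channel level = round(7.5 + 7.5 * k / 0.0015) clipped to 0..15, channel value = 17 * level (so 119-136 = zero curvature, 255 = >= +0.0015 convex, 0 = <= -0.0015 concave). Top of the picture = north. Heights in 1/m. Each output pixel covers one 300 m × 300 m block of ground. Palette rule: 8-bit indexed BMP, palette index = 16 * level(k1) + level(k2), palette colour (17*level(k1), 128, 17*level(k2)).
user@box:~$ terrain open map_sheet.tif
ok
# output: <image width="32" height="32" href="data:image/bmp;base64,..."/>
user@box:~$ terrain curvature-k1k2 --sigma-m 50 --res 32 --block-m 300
<image width="32" height="32" href="data:image/bmp;base64,Qk02CAAAAAAAADYEAAAoAAAAIAAAACAAAAABAAgAAAAAAAAEAAATCwAAEwsAAAABAAAAAAAAAIAAABGAAAAigAAAM4AAAESAAABVgAAAZoAAAHeAAACIgAAAmYAAAKqAAAC7gAAAzIAAAN2AAADugAAA/4AAAACAEQARgBEAIoARADOAEQBEgBEAVYARAGaAEQB3gBEAiIARAJmAEQCqgBEAu4ARAMyAEQDdgBEA7oARAP+AEQAAgCIAEYAiACKAIgAzgCIARIAiAFWAIgBmgCIAd4AiAIiAIgCZgCIAqoAiALuAIgDMgCIA3YAiAO6AIgD/gCIAAIAzABGAMwAigDMAM4AzAESAMwBVgDMAZoAzAHeAMwCIgDMAmYAzAKqAMwC7gDMAzIAzAN2AMwDugDMA/4AzAACARAARgEQAIoBEADOARABEgEQAVYBEAGaARAB3gEQAiIBEAJmARACqgEQAu4BEAMyARADdgEQA7oBEAP+ARAAAgFUAEYBVACKAVQAzgFUARIBVAFWAVQBmgFUAd4BVAIiAVQCZgFUAqoBVALuAVQDMgFUA3YBVAO6AVQD/gFUAAIBmABGAZgAigGYAM4BmAESAZgBVgGYAZoBmAHeAZgCIgGYAmYBmAKqAZgC7gGYAzIBmAN2AZgDugGYA/4BmAACAdwARgHcAIoB3ADOAdwBEgHcAVYB3AGaAdwB3gHcAiIB3AJmAdwCqgHcAu4B3AMyAdwDdgHcA7oB3AP+AdwAAgIgAEYCIACKAiAAzgIgARICIAFWAiABmgIgAd4CIAIiAiACZgIgAqoCIALuAiADMgIgA3YCIAO6AiAD/gIgAAICZABGAmQAigJkAM4CZAESAmQBVgJkAZoCZAHeAmQCIgJkAmYCZAKqAmQC7gJkAzICZAN2AmQDugJkA/4CZAACAqgARgKoAIoCqADOAqgBEgKoAVYCqAGaAqgB3gKoAiICqAJmAqgCqgKoAu4CqAMyAqgDdgKoA7oCqAP+AqgAAgLsAEYC7ACKAuwAzgLsARIC7AFWAuwBmgLsAd4C7AIiAuwCZgLsAqoC7ALuAuwDMgLsA3YC7AO6AuwD/gLsAAIDMABGAzAAigMwAM4DMAESAzABVgMwAZoDMAHeAzACIgMwAmYDMAKqAzAC7gMwAzIDMAN2AzADugMwA/4DMAACA3QARgN0AIoDdADOA3QBEgN0AVYDdAGaA3QB3gN0AiIDdAJmA3QCqgN0Au4DdAMyA3QDdgN0A7oDdAP+A3QAAgO4AEYDuACKA7gAzgO4ARIDuAFWA7gBmgO4Ad4DuAIiA7gCZgO4AqoDuALuA7gDMgO4A3YDuAO6A7gD/gO4AAID/ABGA/wAigP8AM4D/AESA/wBVgP8AZoD/AHeA/wCIgP8AmYD/AKqA/wC7gP8AzID/AN2A/wDugP8A/4D/AIeHh4eGlrW0hXF1qKmGyMizYnSmqKeomZeVmJeVqKd2h4d3d3WWyMiWYIWnhafHcoCmpqaWhpipl4WGhnWGpnaXdnZ2hai5yMdzcnSF55ZwlMiXl4Z2loWFhpeYhnaml6iGp7a0uai214Z0c7blcnC4yJeoh4aGdneHl6mGdYepmKemhYS4p7bnp4WB5/dwg+iohoaoh3V3d4eGl4aGl6eYl2RkhbiltvjIl6D4/KC12JaGdIaohnZ3d4eHhoeXlpemhGOSlGOW6frKw6H0gKXnlqeFg5eXhYeHh3d3dZWWh5XGl6SCcqTJ/PukcLFxo+vI2cqkhZeFh3d3h4WGmJl2hcjZp4SRoqSm5rCz1XKw28jY6raEl4aHh4eHhKiYp3aFl9jXpoFgcICRcqf4goGhhZbGpIWXhXeHh3dzp4bHh4aWlvjqlnN0dHZ2hdeTd4Zyg6OEhqiFh4eGdmOmhsmHhoV0t/q3pJZ1hId2p7aFd3eTuJenuZWHg5R0ZLelt6enl5SW57iTpLemhHaHyISHh6PayJeEhHKFyKakyJeGp7jIpYbYuKKl69mUhoaVdoeHhoODkpFxdKXIp5aWpYRzcoJjpuiVdIampYWGdJSDdXd3h3eA1rentaR0dab644d3d6bXpoJ1dYWFhYWFp5eFg4OCcYDG+fv7+Pb19/vCh3eH1XSChXd3d4aEhZfJp5aWlpiopILk9dfY2LaWpXOHh7W1YneHh3eHgpSoyMmXhIWHqKeVxvaUcoFwYHCAcYeG58iCh4eHd4aCuNrKqYaUpqm5lpb3x4WDknFyhIeHh4bWx4N3d4eHhKXIqKi3dYSWuqiFt+eFUoO0pZaVg4eQcJCgYXKFh4eFlZiXl6eXhJS5p6fJx3RidKbIyrmkhda2lKWEg4GBhnaFhpiImKiXhJWXl8nHdGN1k7jb26WEg8fq6ujWtpRwY3WFlpeHhoaGlIN0psWDZYSDgre2knWS2dq6mITV+IRgcYSFhYWFhoeXhWODs5WGl3Rzg5Kyc6PYuNjHlITY97aUcXKEhoeXp7m4lYaouaeWloRycuenlcWFdLS0hYWm5/jGlZOSpbenl5aVhofJp5OnqaWQyPq4pmN0hoW3qJWFl9b4+sexlHV1hYaHh9eVk7i4lmF057qognd3hZbIuIZ1dYbY+6dhY3d3dnWW13OD2Ld0UoTXpYR0d4d3c5fImJaGdabY2JVydnWGlsjIcXTIuKW11reVhHOCgnJzpcnKxdbn6smksWKDp8jHtqOTpseptranhpintsi4t9Sytsq2lKW3oqDo+NGFhXWGg7jJqId2dXV2h4aXmKfJp3RxkHBycoKEpvjGcHeHd4aWtpWFhYaHl4Y="/>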